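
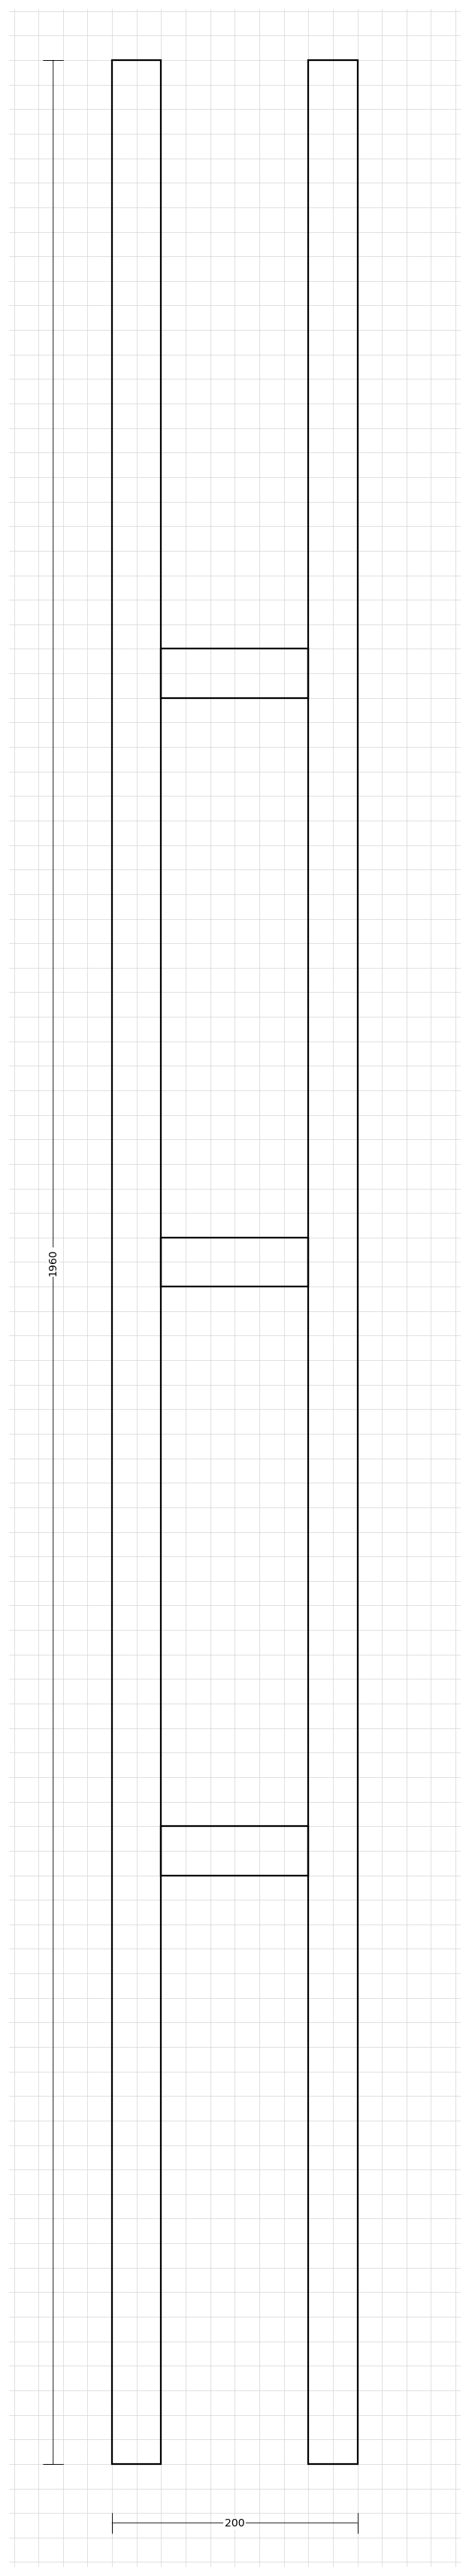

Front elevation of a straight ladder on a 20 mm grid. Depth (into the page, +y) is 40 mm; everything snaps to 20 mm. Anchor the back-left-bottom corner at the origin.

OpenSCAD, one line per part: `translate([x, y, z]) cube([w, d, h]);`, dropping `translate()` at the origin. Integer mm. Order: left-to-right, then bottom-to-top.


cube([40, 40, 1960]);
translate([40, 0, 480]) cube([120, 40, 40]);
translate([40, 0, 960]) cube([120, 40, 40]);
translate([40, 0, 1440]) cube([120, 40, 40]);
translate([160, 0, 0]) cube([40, 40, 1960]);


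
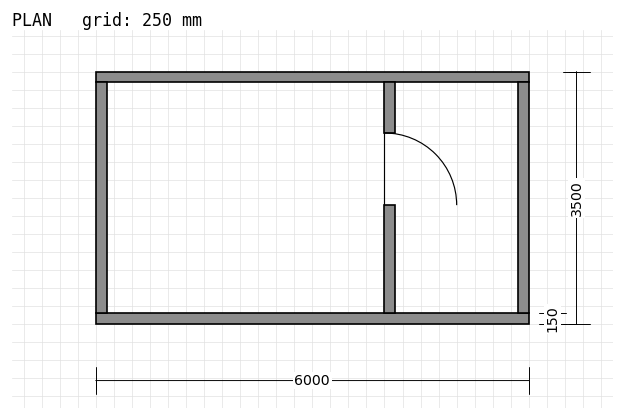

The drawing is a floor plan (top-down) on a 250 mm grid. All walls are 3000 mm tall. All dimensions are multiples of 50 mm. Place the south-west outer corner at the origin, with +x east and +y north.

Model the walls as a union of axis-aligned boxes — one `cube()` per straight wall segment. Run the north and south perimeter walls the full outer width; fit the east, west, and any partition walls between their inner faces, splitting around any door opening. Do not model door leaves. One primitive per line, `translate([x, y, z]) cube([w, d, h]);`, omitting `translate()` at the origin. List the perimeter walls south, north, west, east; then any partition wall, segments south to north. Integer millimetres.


cube([6000, 150, 3000]);
translate([0, 3350, 0]) cube([6000, 150, 3000]);
translate([0, 150, 0]) cube([150, 3200, 3000]);
translate([5850, 150, 0]) cube([150, 3200, 3000]);
translate([4000, 150, 0]) cube([150, 1500, 3000]);
translate([4000, 2650, 0]) cube([150, 700, 3000]);


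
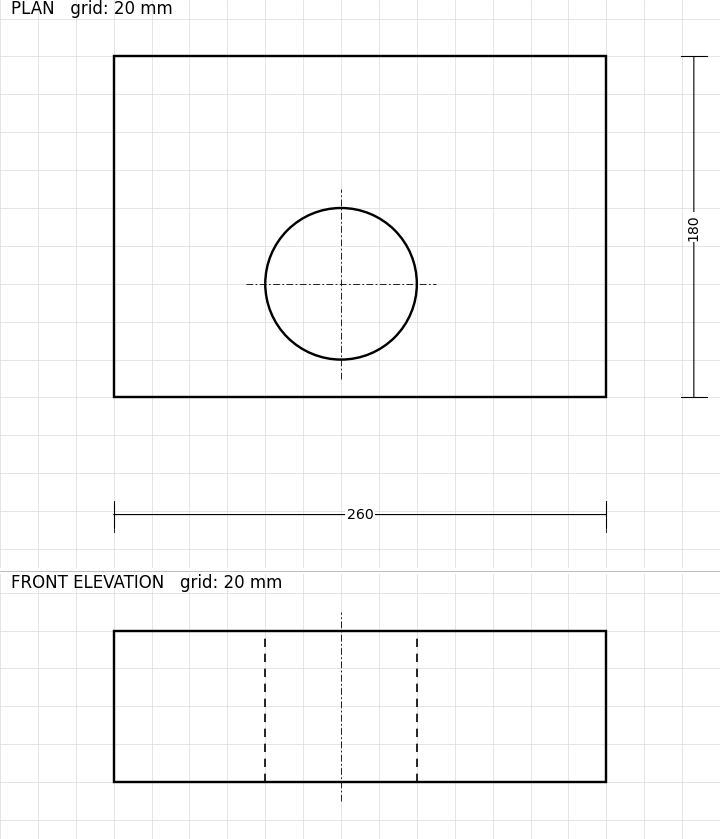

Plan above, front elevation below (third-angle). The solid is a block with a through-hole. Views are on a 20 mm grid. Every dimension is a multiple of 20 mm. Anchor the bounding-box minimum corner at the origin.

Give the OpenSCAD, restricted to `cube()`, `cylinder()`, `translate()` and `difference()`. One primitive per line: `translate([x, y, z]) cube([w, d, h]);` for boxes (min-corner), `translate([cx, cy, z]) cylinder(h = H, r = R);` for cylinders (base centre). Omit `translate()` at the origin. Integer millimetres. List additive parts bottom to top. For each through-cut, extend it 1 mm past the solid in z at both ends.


difference() {
  cube([260, 180, 80]);
  translate([120, 60, -1]) cylinder(h = 82, r = 40);
}


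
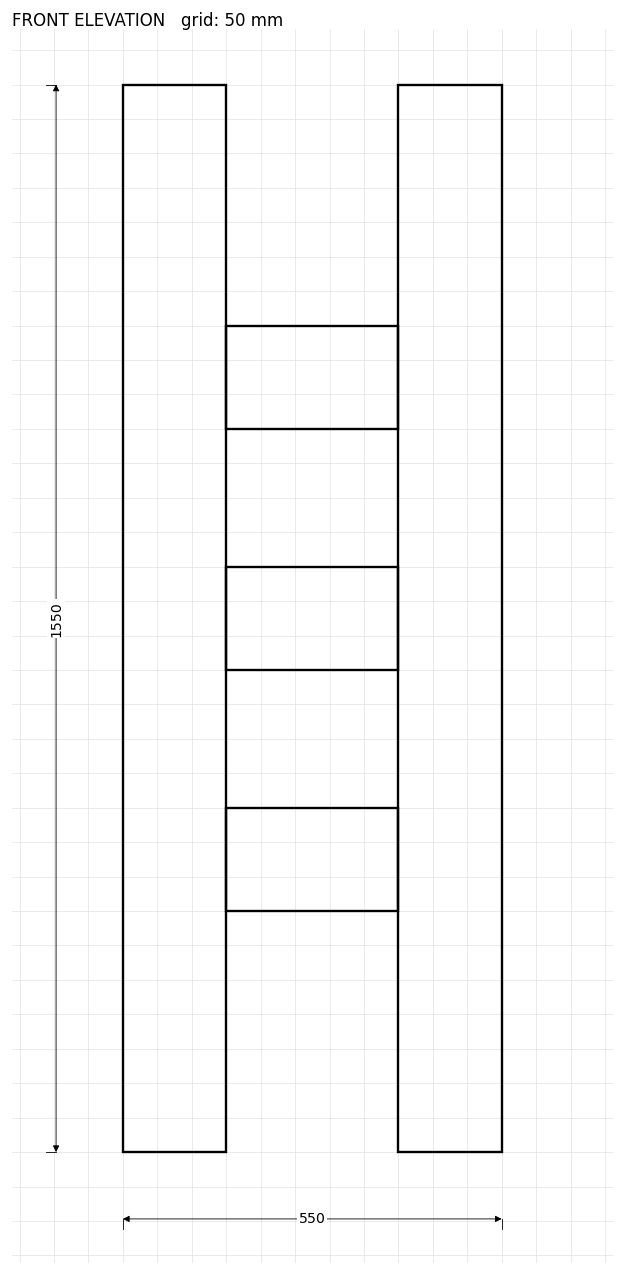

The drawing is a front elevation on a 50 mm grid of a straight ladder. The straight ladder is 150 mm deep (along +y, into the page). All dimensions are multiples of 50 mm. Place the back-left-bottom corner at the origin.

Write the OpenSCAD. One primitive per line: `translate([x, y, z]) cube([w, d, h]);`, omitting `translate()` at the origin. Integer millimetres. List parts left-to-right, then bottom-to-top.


cube([150, 150, 1550]);
translate([150, 0, 350]) cube([250, 150, 150]);
translate([150, 0, 700]) cube([250, 150, 150]);
translate([150, 0, 1050]) cube([250, 150, 150]);
translate([400, 0, 0]) cube([150, 150, 1550]);


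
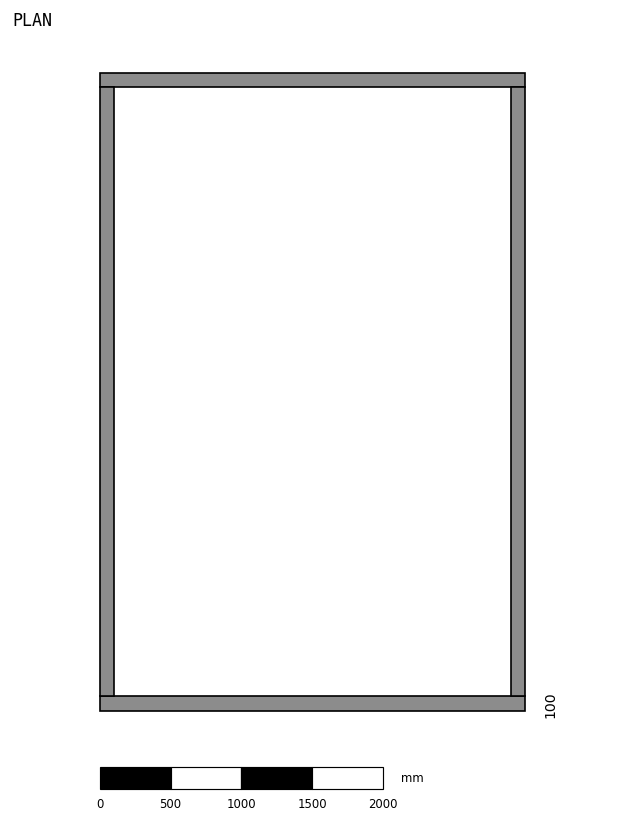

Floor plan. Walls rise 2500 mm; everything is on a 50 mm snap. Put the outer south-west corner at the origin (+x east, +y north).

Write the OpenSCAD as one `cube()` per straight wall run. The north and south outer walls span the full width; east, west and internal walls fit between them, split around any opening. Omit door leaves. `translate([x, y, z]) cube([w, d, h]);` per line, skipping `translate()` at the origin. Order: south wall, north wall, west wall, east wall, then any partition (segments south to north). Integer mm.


cube([3000, 100, 2500]);
translate([0, 4400, 0]) cube([3000, 100, 2500]);
translate([0, 100, 0]) cube([100, 4300, 2500]);
translate([2900, 100, 0]) cube([100, 4300, 2500]);


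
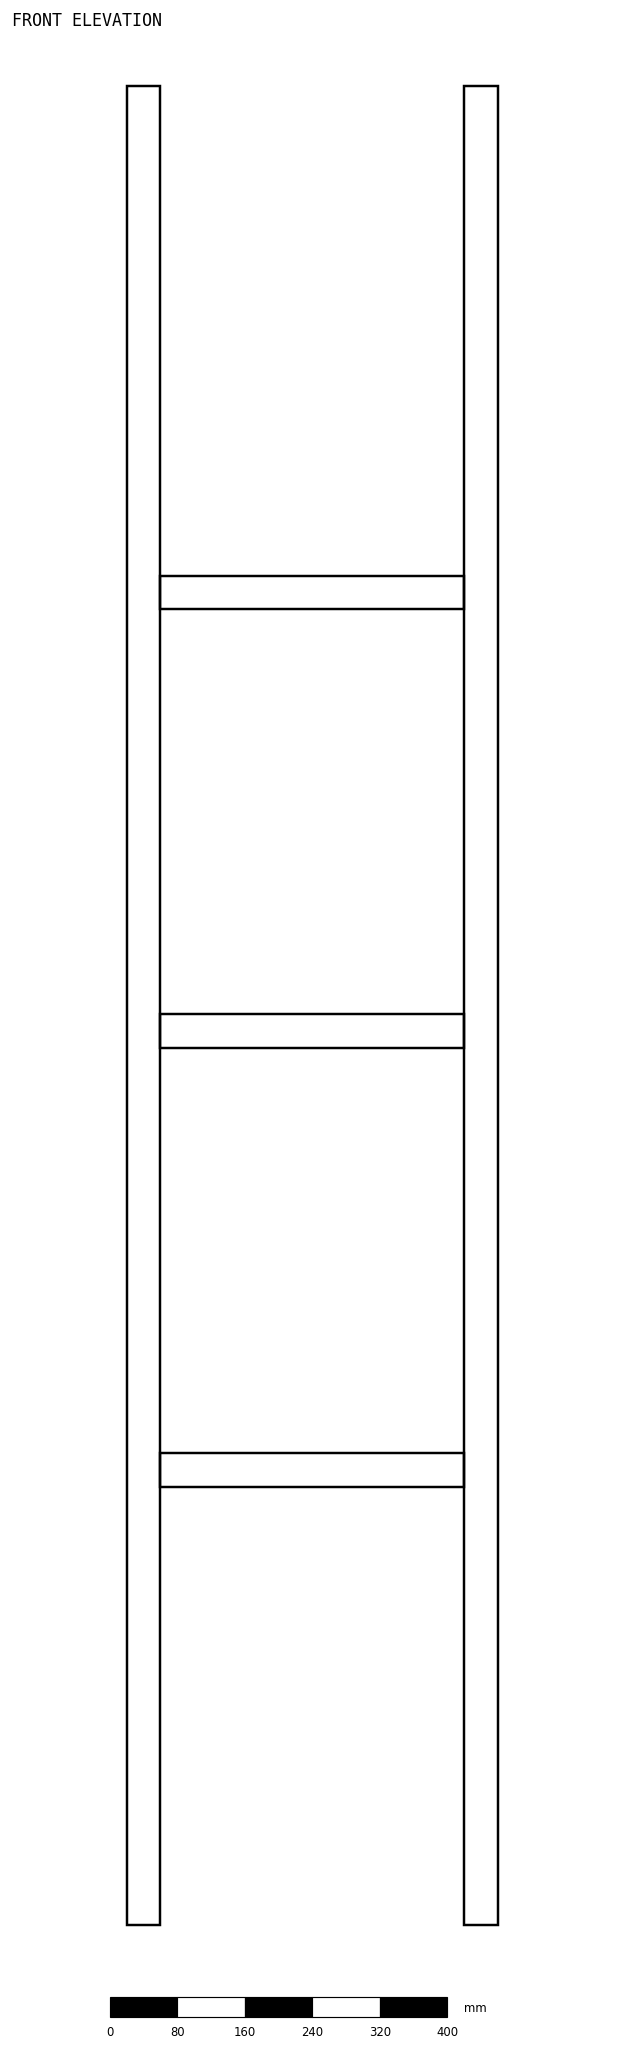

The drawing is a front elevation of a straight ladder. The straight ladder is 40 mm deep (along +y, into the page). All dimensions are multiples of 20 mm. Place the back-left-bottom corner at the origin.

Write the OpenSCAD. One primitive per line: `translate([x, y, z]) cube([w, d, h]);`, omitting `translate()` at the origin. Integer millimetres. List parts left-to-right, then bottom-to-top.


cube([40, 40, 2180]);
translate([40, 0, 520]) cube([360, 40, 40]);
translate([40, 0, 1040]) cube([360, 40, 40]);
translate([40, 0, 1560]) cube([360, 40, 40]);
translate([400, 0, 0]) cube([40, 40, 2180]);


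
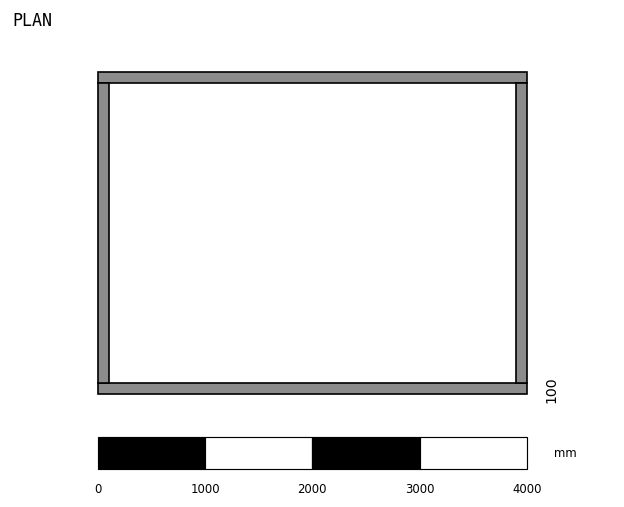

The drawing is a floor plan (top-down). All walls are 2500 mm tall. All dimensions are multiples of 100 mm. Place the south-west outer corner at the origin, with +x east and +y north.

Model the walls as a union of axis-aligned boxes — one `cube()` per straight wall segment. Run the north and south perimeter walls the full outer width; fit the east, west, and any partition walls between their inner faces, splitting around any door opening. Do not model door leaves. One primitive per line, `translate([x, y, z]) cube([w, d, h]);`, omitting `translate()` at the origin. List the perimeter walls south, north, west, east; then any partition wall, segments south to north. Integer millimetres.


cube([4000, 100, 2500]);
translate([0, 2900, 0]) cube([4000, 100, 2500]);
translate([0, 100, 0]) cube([100, 2800, 2500]);
translate([3900, 100, 0]) cube([100, 2800, 2500]);


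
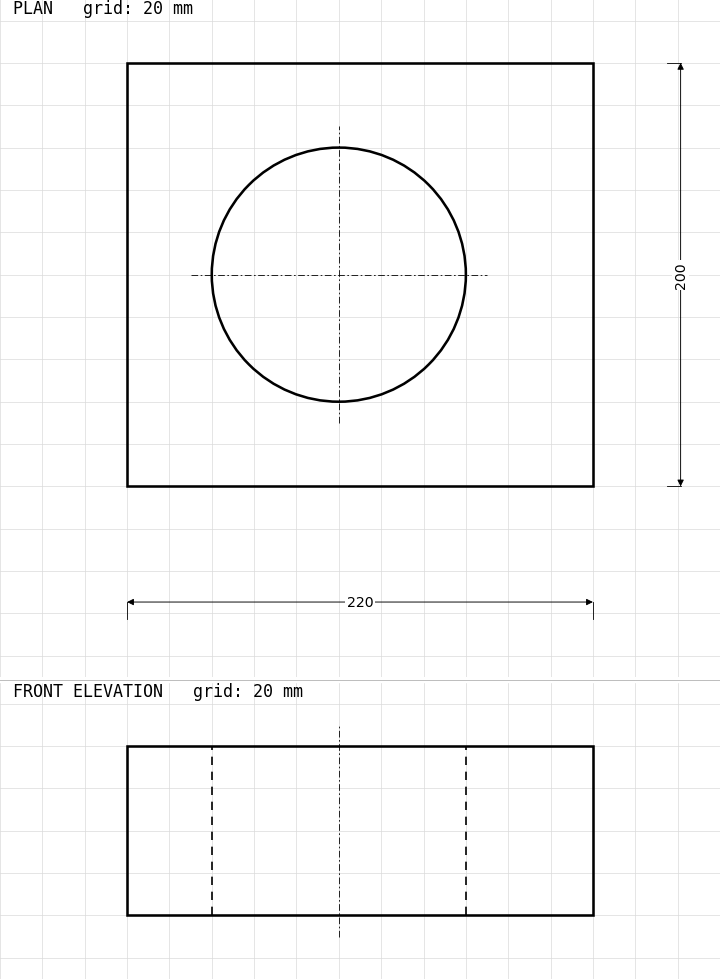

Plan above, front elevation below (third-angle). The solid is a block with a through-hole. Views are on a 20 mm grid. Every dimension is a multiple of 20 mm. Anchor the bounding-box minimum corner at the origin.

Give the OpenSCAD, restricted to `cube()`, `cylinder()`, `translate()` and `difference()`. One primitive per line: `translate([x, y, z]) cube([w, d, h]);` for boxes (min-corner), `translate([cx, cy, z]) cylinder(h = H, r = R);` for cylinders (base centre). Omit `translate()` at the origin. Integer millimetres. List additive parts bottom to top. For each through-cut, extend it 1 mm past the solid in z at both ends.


difference() {
  cube([220, 200, 80]);
  translate([100, 100, -1]) cylinder(h = 82, r = 60);
}


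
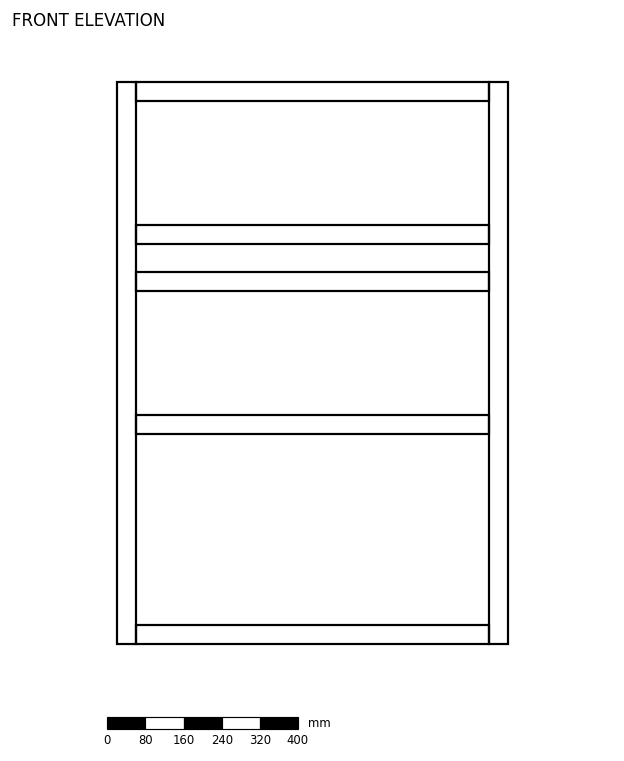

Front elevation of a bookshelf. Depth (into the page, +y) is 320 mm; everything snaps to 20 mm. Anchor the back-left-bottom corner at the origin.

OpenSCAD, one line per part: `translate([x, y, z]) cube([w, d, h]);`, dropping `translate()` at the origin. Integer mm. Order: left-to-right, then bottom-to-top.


cube([40, 320, 1180]);
translate([40, 0, 0]) cube([740, 320, 40]);
translate([40, 0, 440]) cube([740, 320, 40]);
translate([40, 0, 740]) cube([740, 320, 40]);
translate([40, 0, 840]) cube([740, 320, 40]);
translate([40, 0, 1140]) cube([740, 320, 40]);
translate([780, 0, 0]) cube([40, 320, 1180]);


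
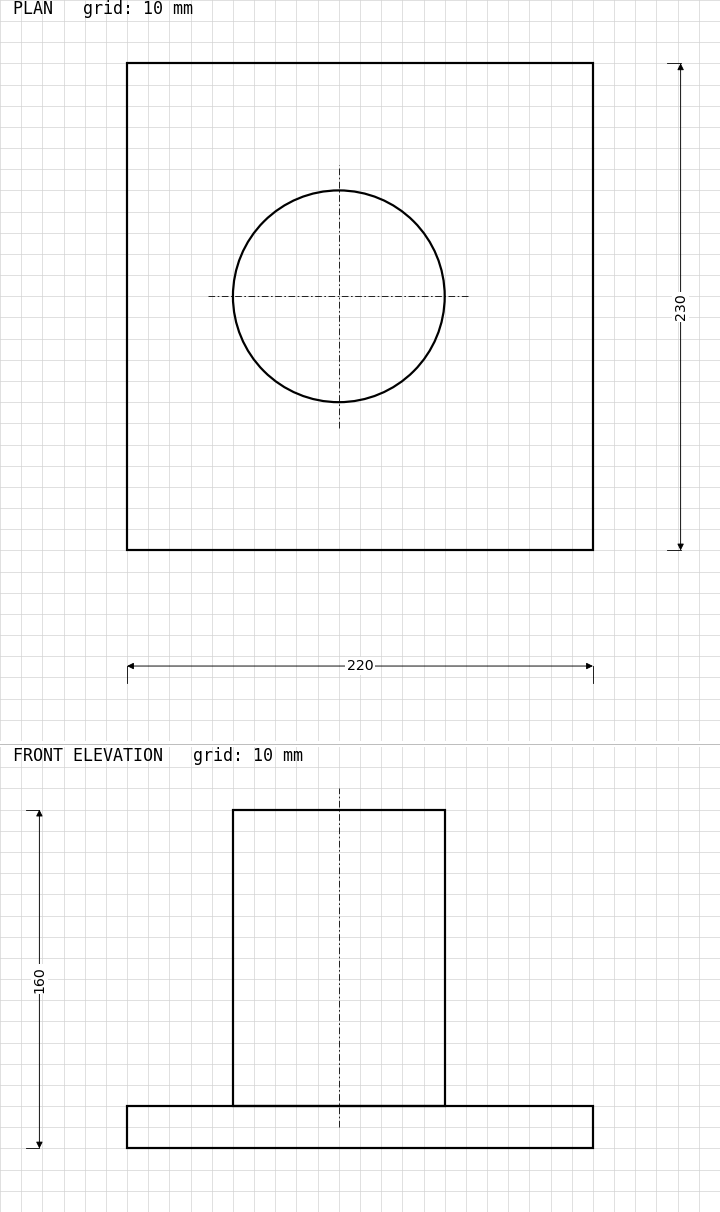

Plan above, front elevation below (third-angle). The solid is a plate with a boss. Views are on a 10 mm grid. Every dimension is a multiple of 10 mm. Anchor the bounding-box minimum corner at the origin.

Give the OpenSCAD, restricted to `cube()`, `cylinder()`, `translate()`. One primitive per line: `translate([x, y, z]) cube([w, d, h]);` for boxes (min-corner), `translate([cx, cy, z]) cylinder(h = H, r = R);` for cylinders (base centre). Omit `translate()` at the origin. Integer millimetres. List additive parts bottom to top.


cube([220, 230, 20]);
translate([100, 120, 20]) cylinder(h = 140, r = 50);


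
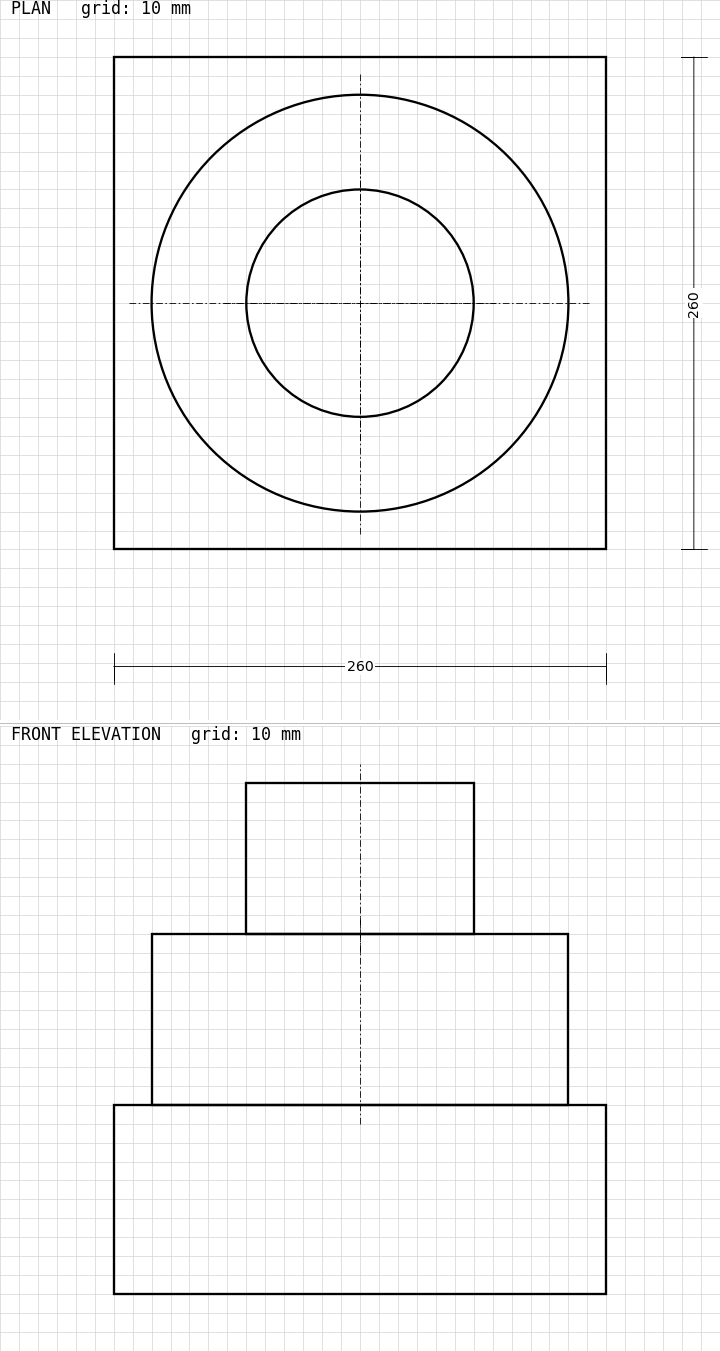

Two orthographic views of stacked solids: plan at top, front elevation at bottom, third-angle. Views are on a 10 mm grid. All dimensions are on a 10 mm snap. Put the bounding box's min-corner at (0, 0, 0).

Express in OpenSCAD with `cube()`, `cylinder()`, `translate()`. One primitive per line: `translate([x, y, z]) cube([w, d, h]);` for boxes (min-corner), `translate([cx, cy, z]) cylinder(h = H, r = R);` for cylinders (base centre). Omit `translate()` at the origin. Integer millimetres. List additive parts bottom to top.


cube([260, 260, 100]);
translate([130, 130, 100]) cylinder(h = 90, r = 110);
translate([130, 130, 190]) cylinder(h = 80, r = 60);


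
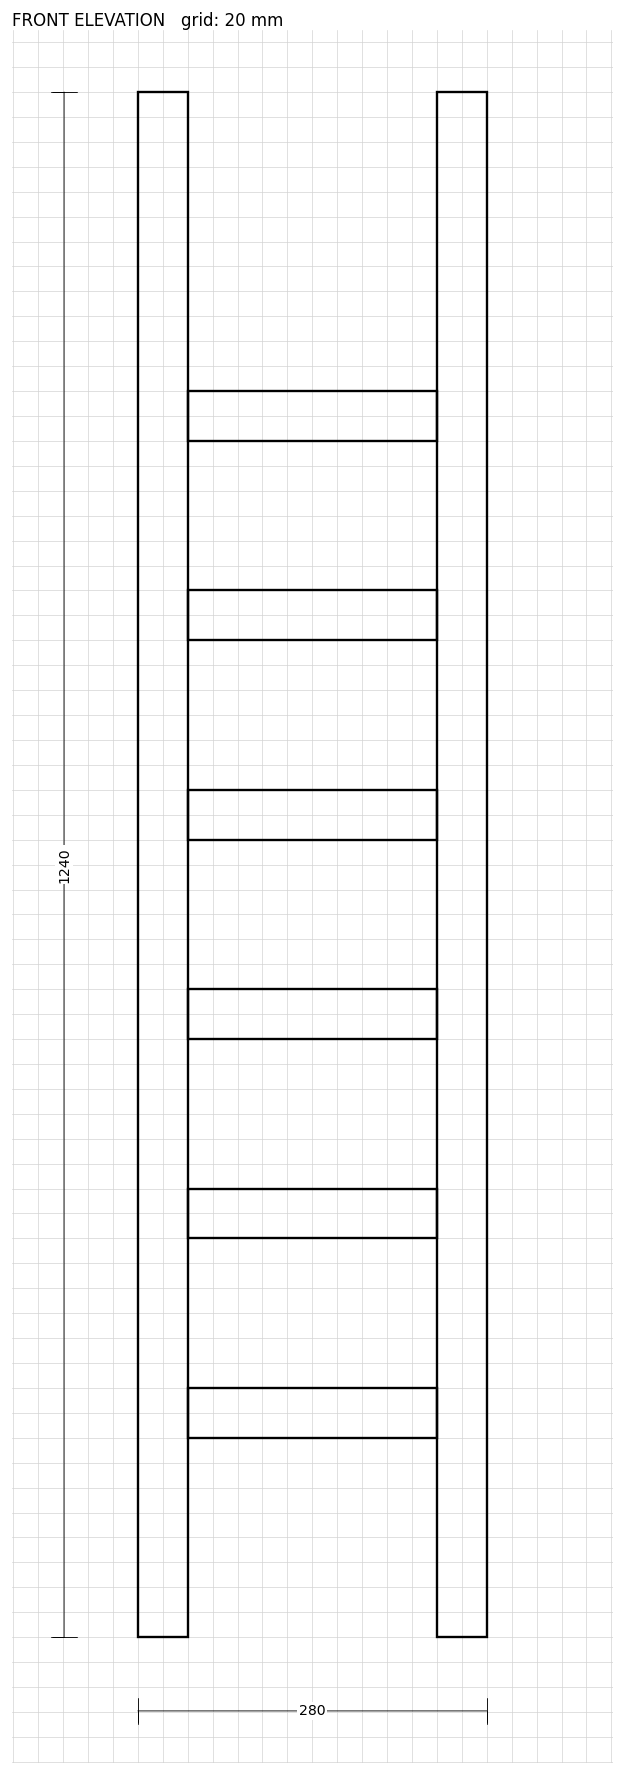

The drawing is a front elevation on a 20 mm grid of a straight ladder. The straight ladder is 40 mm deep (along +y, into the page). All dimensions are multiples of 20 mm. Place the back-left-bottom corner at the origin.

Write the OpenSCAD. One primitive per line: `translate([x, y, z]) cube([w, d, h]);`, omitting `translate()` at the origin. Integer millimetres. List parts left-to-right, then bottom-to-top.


cube([40, 40, 1240]);
translate([40, 0, 160]) cube([200, 40, 40]);
translate([40, 0, 320]) cube([200, 40, 40]);
translate([40, 0, 480]) cube([200, 40, 40]);
translate([40, 0, 640]) cube([200, 40, 40]);
translate([40, 0, 800]) cube([200, 40, 40]);
translate([40, 0, 960]) cube([200, 40, 40]);
translate([240, 0, 0]) cube([40, 40, 1240]);


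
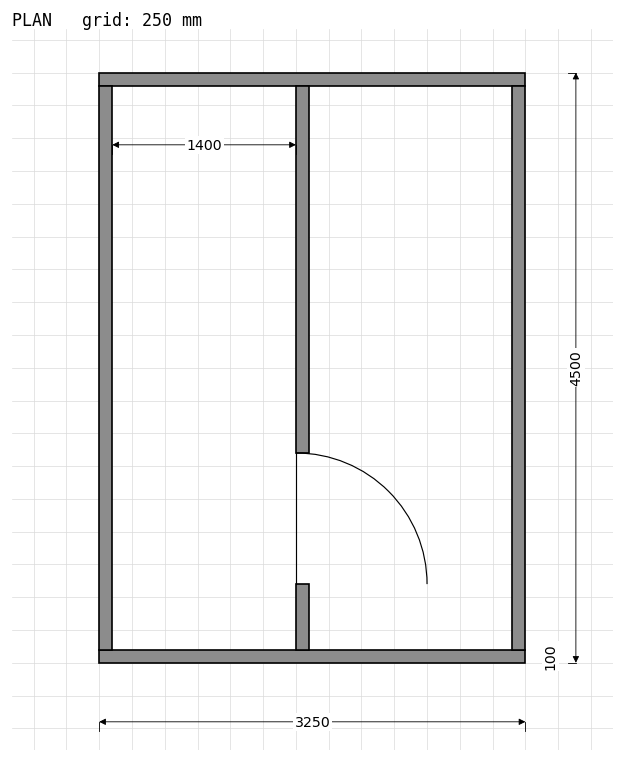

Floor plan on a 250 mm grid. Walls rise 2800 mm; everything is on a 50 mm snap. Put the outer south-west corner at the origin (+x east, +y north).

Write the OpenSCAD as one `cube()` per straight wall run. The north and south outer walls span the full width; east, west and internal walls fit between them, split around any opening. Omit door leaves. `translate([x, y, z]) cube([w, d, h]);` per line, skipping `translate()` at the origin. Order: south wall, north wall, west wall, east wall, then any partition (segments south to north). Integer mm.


cube([3250, 100, 2800]);
translate([0, 4400, 0]) cube([3250, 100, 2800]);
translate([0, 100, 0]) cube([100, 4300, 2800]);
translate([3150, 100, 0]) cube([100, 4300, 2800]);
translate([1500, 100, 0]) cube([100, 500, 2800]);
translate([1500, 1600, 0]) cube([100, 2800, 2800]);


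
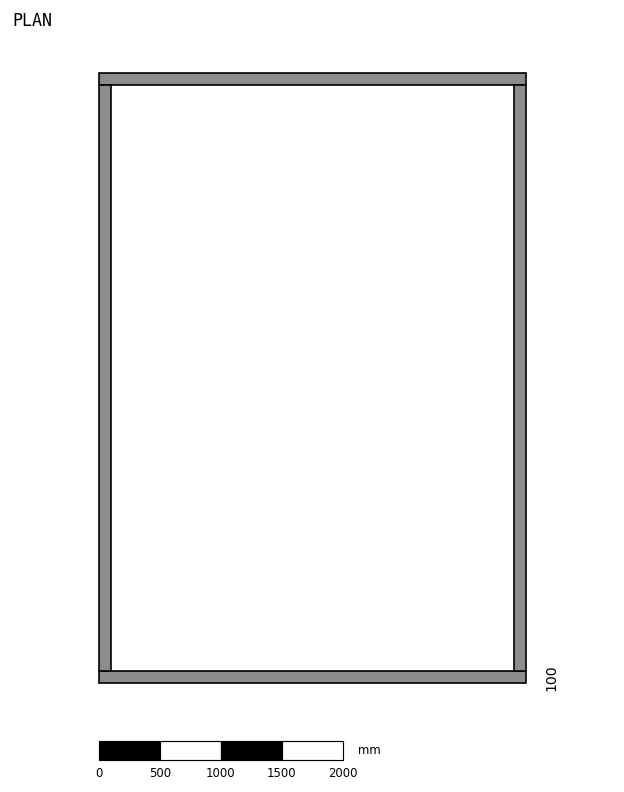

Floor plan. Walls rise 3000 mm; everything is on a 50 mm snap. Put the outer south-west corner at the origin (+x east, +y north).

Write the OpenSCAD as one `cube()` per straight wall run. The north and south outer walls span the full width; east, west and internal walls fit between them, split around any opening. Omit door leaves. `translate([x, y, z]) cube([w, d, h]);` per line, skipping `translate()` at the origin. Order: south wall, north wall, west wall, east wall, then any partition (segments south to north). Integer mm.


cube([3500, 100, 3000]);
translate([0, 4900, 0]) cube([3500, 100, 3000]);
translate([0, 100, 0]) cube([100, 4800, 3000]);
translate([3400, 100, 0]) cube([100, 4800, 3000]);


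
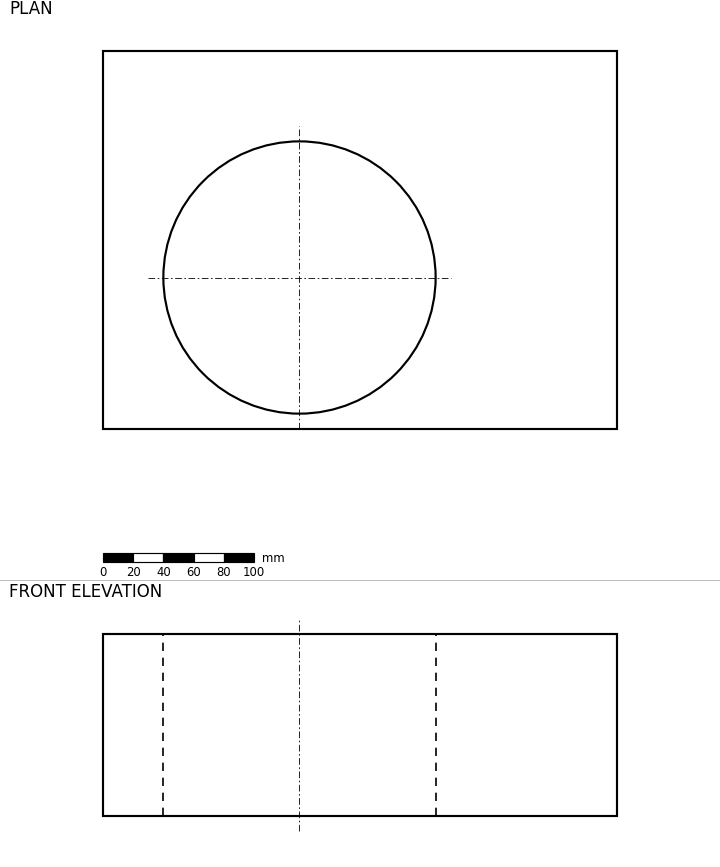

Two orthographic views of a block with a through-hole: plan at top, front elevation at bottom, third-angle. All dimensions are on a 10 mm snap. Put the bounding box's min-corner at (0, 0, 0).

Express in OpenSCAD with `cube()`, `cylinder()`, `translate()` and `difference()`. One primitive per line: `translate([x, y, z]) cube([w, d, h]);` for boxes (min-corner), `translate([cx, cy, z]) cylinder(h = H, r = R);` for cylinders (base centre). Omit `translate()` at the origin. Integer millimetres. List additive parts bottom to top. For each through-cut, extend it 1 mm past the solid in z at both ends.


difference() {
  cube([340, 250, 120]);
  translate([130, 100, -1]) cylinder(h = 122, r = 90);
}


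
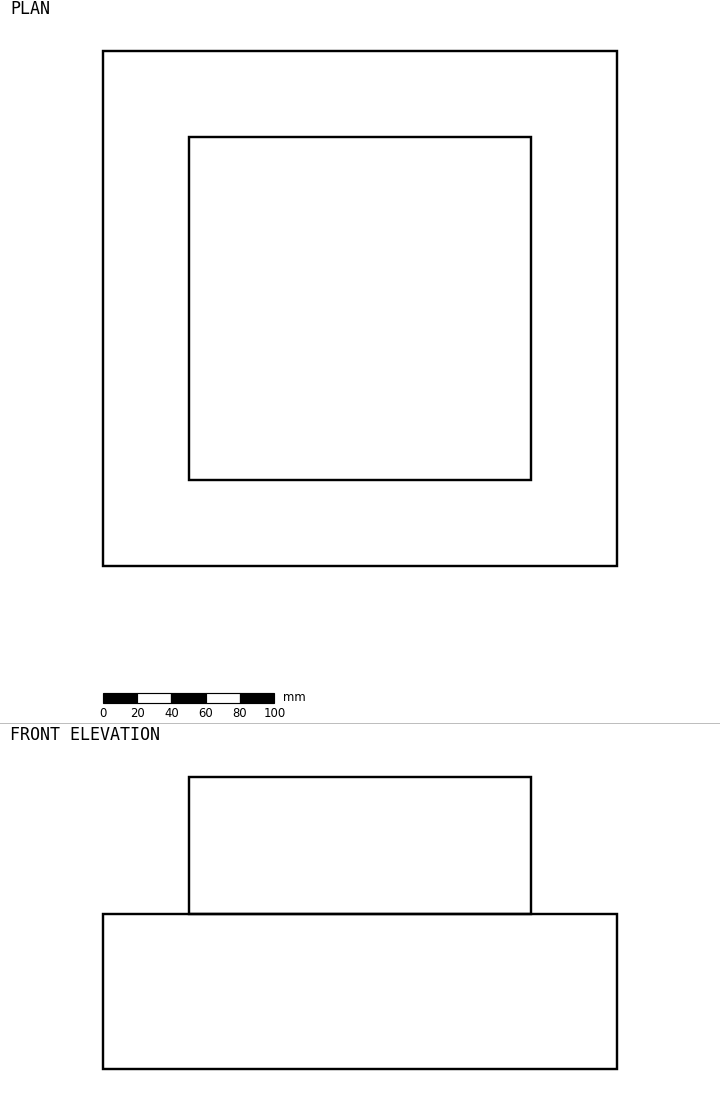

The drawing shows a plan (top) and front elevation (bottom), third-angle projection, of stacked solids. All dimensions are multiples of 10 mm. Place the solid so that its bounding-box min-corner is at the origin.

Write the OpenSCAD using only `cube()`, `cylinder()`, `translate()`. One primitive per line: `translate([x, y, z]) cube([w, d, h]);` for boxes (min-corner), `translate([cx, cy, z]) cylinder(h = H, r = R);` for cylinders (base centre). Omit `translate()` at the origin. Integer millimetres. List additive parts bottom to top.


cube([300, 300, 90]);
translate([50, 50, 90]) cube([200, 200, 80]);


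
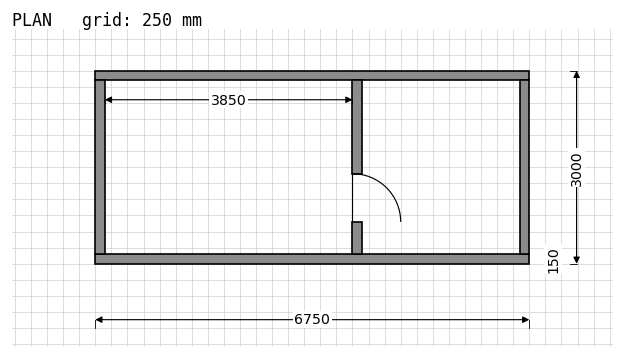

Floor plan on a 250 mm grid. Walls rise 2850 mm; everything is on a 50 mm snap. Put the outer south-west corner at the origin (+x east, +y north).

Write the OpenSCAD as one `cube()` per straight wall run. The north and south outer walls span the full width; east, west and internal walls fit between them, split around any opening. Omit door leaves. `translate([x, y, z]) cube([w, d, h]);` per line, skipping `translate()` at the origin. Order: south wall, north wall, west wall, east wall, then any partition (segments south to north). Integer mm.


cube([6750, 150, 2850]);
translate([0, 2850, 0]) cube([6750, 150, 2850]);
translate([0, 150, 0]) cube([150, 2700, 2850]);
translate([6600, 150, 0]) cube([150, 2700, 2850]);
translate([4000, 150, 0]) cube([150, 500, 2850]);
translate([4000, 1400, 0]) cube([150, 1450, 2850]);


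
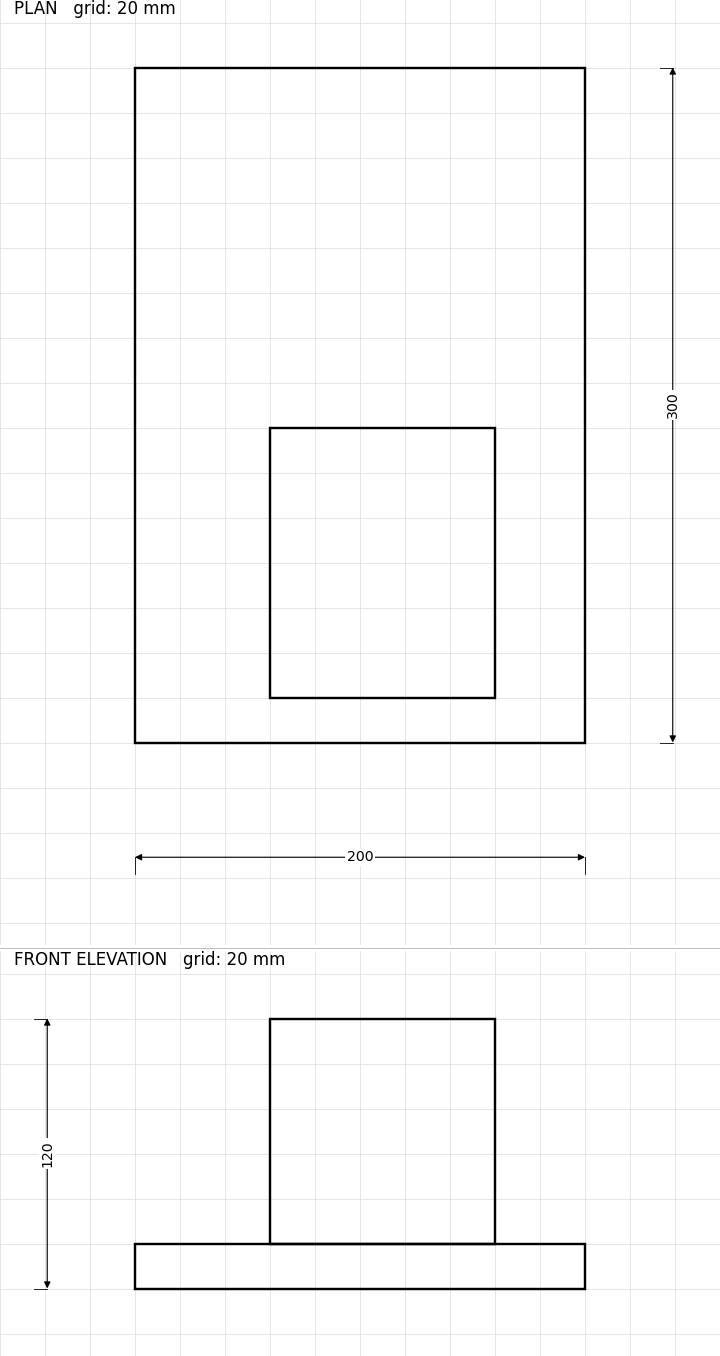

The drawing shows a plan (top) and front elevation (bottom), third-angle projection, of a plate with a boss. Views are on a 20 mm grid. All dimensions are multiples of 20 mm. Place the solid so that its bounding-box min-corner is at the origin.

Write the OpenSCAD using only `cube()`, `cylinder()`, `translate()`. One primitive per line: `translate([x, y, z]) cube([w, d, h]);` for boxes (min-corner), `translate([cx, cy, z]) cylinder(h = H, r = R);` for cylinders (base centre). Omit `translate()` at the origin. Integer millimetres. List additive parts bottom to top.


cube([200, 300, 20]);
translate([60, 20, 20]) cube([100, 120, 100]);


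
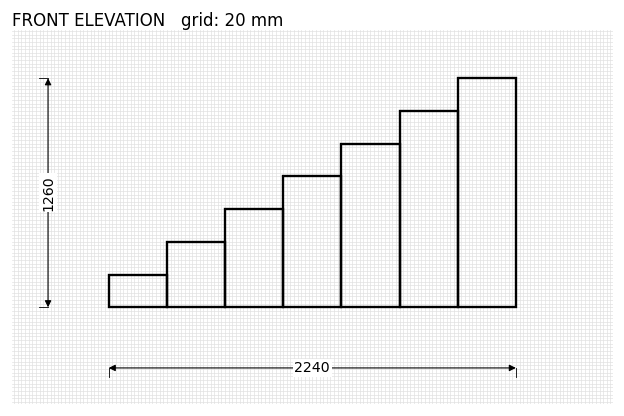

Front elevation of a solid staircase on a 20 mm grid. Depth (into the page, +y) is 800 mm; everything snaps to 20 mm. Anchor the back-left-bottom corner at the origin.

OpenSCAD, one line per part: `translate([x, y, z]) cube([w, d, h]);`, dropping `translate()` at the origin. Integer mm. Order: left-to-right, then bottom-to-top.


cube([320, 800, 180]);
translate([320, 0, 0]) cube([320, 800, 360]);
translate([640, 0, 0]) cube([320, 800, 540]);
translate([960, 0, 0]) cube([320, 800, 720]);
translate([1280, 0, 0]) cube([320, 800, 900]);
translate([1600, 0, 0]) cube([320, 800, 1080]);
translate([1920, 0, 0]) cube([320, 800, 1260]);


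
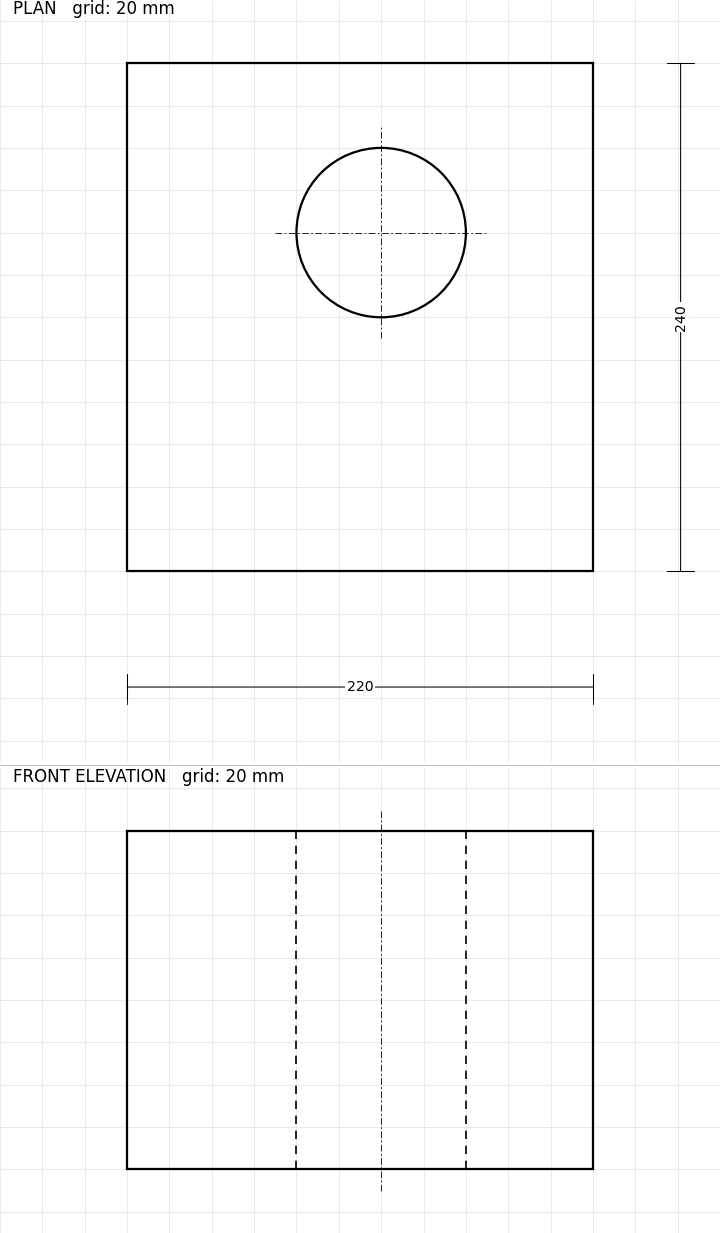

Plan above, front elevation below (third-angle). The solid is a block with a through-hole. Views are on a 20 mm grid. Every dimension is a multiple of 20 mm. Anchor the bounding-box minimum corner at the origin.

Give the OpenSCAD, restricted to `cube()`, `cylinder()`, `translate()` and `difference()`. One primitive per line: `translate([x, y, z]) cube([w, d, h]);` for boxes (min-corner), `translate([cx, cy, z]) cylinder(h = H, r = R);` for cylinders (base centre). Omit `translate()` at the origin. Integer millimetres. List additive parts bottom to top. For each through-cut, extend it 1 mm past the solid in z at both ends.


difference() {
  cube([220, 240, 160]);
  translate([120, 160, -1]) cylinder(h = 162, r = 40);
}


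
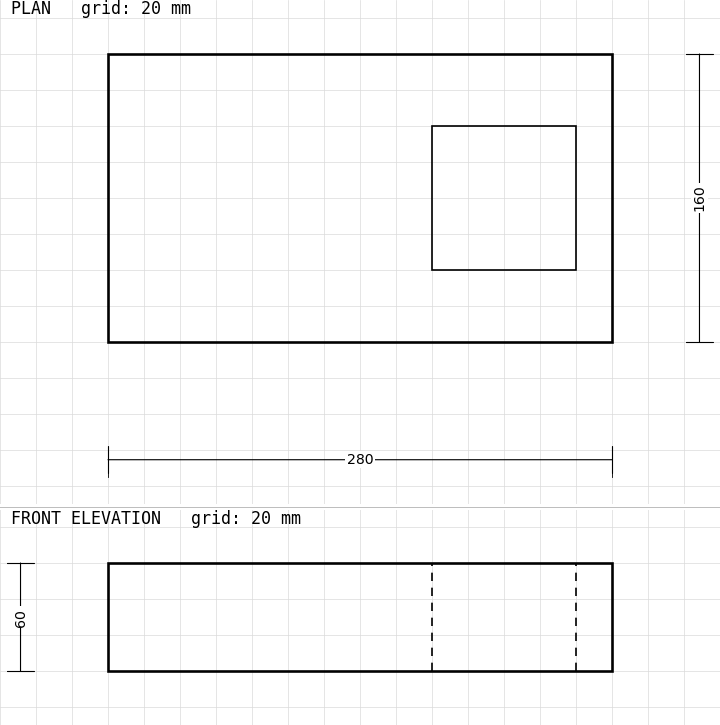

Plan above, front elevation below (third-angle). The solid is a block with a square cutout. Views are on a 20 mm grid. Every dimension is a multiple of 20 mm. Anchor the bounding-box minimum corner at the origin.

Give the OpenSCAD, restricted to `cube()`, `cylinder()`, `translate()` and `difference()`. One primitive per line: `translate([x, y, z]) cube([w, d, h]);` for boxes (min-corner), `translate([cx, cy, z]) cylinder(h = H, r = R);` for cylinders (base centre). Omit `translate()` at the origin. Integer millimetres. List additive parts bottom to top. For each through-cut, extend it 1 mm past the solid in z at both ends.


difference() {
  cube([280, 160, 60]);
  translate([180, 40, -1]) cube([80, 80, 62]);
}


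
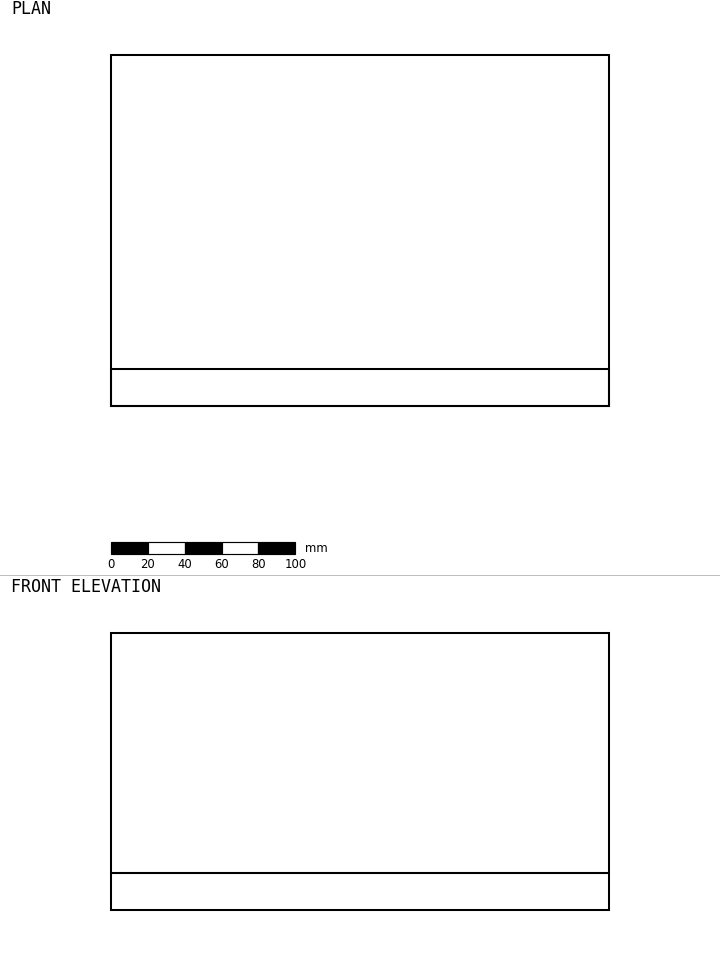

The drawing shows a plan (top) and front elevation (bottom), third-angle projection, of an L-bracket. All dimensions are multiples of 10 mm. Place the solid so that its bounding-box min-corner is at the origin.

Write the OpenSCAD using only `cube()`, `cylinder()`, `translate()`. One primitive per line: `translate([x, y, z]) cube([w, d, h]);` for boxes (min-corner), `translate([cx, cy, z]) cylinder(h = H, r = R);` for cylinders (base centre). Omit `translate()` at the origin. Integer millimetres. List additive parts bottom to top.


cube([270, 190, 20]);
translate([0, 0, 20]) cube([270, 20, 130]);


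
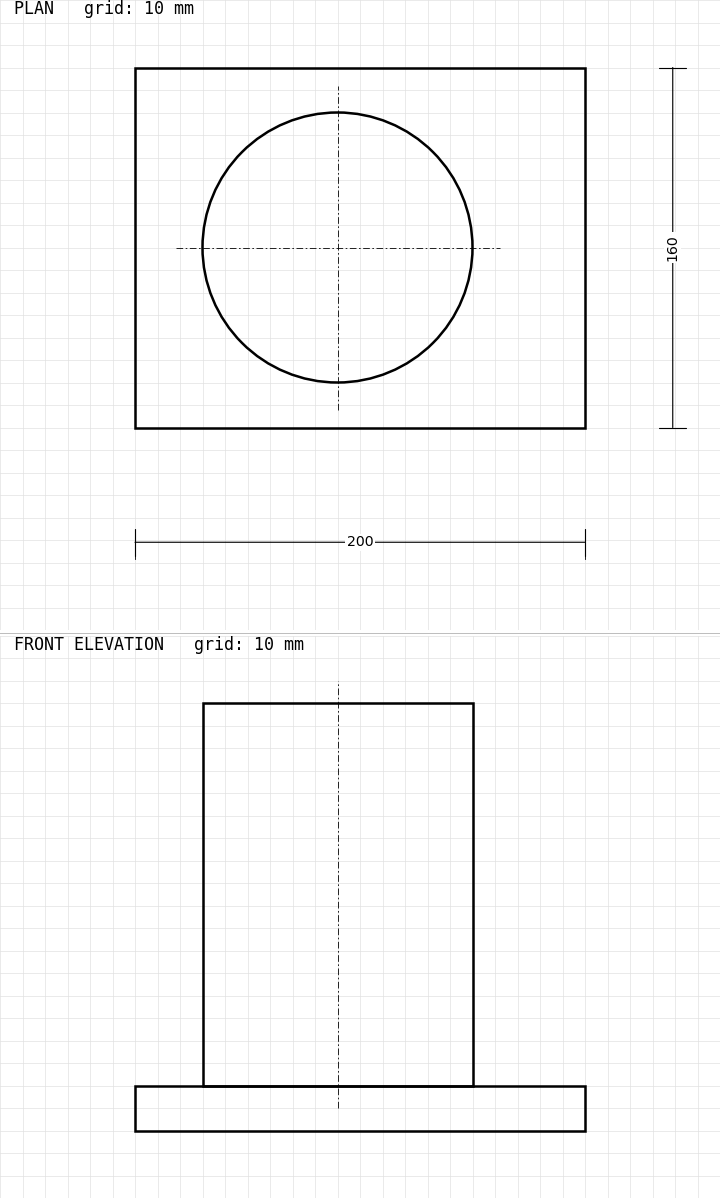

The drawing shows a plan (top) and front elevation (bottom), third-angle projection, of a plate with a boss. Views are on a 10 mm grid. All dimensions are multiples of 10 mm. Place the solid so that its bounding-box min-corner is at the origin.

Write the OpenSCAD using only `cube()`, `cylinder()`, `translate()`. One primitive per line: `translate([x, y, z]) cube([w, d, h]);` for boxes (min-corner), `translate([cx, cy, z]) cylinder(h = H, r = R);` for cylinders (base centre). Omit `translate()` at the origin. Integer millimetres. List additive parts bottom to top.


cube([200, 160, 20]);
translate([90, 80, 20]) cylinder(h = 170, r = 60);


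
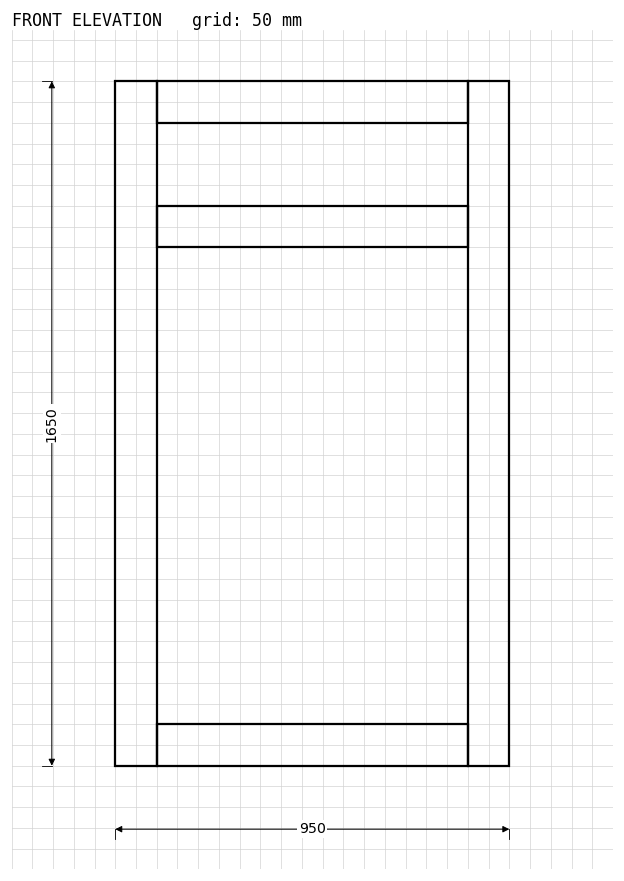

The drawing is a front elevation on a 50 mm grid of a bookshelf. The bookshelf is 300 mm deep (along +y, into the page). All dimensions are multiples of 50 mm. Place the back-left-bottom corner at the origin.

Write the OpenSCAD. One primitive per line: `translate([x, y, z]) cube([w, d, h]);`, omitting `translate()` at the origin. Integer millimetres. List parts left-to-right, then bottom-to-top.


cube([100, 300, 1650]);
translate([100, 0, 0]) cube([750, 300, 100]);
translate([100, 0, 1250]) cube([750, 300, 100]);
translate([100, 0, 1550]) cube([750, 300, 100]);
translate([850, 0, 0]) cube([100, 300, 1650]);


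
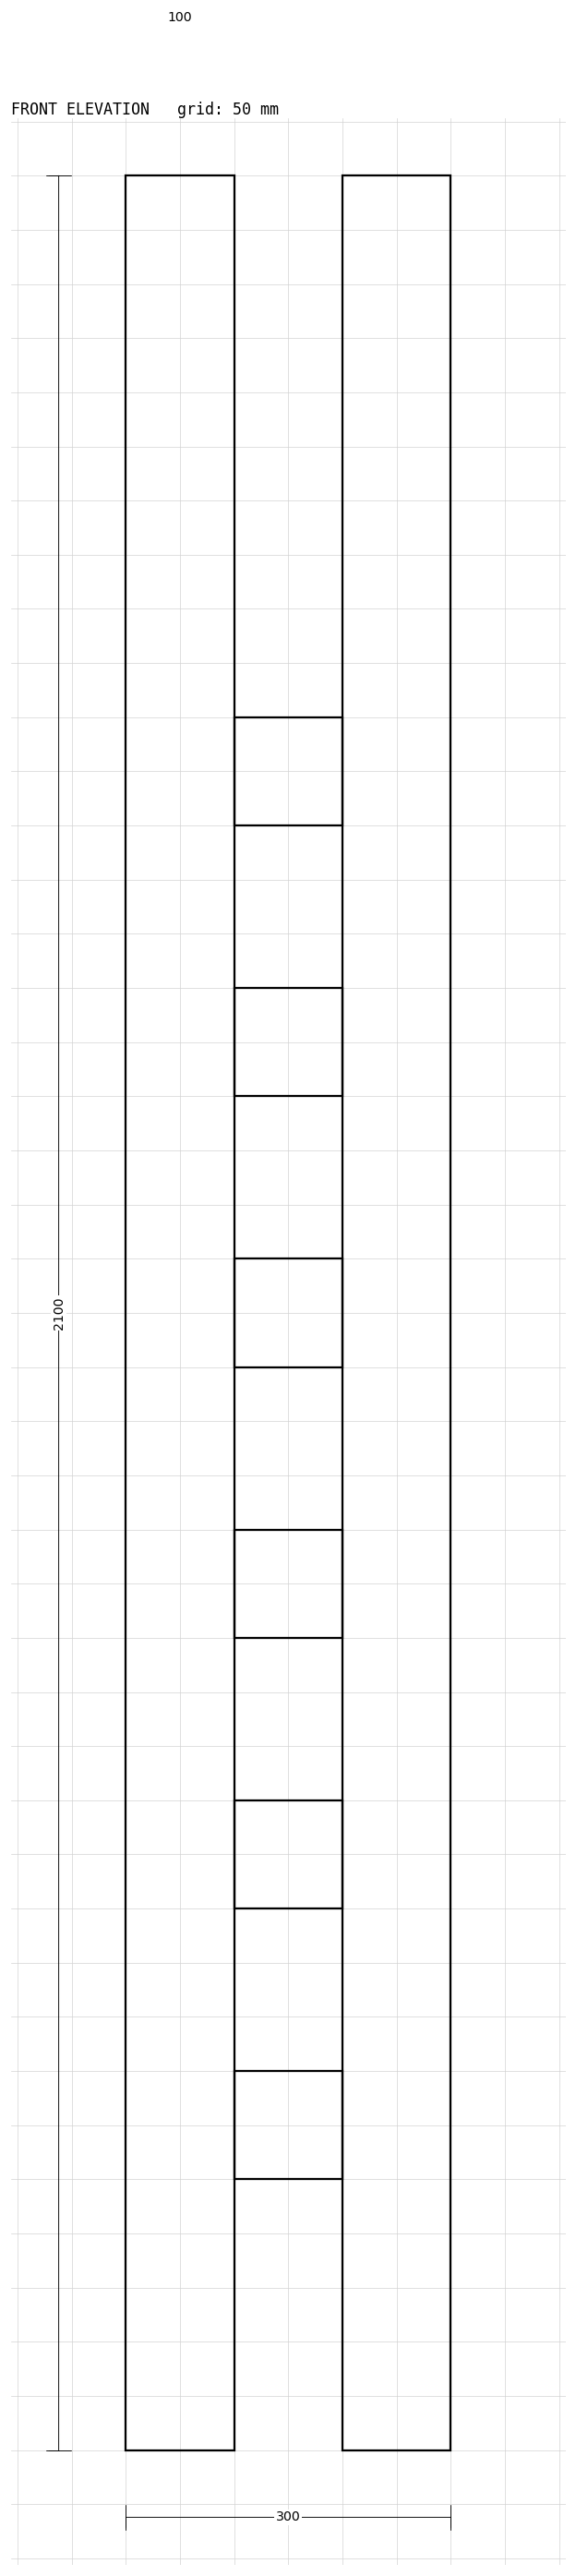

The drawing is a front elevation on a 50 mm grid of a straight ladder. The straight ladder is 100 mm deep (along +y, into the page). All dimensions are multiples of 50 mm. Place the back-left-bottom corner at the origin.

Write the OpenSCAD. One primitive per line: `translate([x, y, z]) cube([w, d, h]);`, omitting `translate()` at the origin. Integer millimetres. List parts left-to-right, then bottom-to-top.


cube([100, 100, 2100]);
translate([100, 0, 250]) cube([100, 100, 100]);
translate([100, 0, 500]) cube([100, 100, 100]);
translate([100, 0, 750]) cube([100, 100, 100]);
translate([100, 0, 1000]) cube([100, 100, 100]);
translate([100, 0, 1250]) cube([100, 100, 100]);
translate([100, 0, 1500]) cube([100, 100, 100]);
translate([200, 0, 0]) cube([100, 100, 2100]);


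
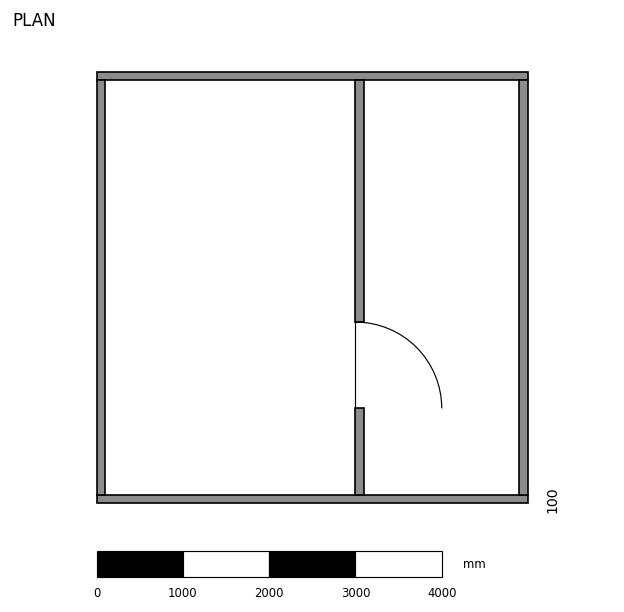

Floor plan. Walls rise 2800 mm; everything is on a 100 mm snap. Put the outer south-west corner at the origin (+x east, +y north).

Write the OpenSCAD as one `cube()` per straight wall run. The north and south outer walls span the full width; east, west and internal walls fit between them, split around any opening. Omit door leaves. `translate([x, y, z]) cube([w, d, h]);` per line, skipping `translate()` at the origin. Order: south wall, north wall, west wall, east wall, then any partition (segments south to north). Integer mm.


cube([5000, 100, 2800]);
translate([0, 4900, 0]) cube([5000, 100, 2800]);
translate([0, 100, 0]) cube([100, 4800, 2800]);
translate([4900, 100, 0]) cube([100, 4800, 2800]);
translate([3000, 100, 0]) cube([100, 1000, 2800]);
translate([3000, 2100, 0]) cube([100, 2800, 2800]);


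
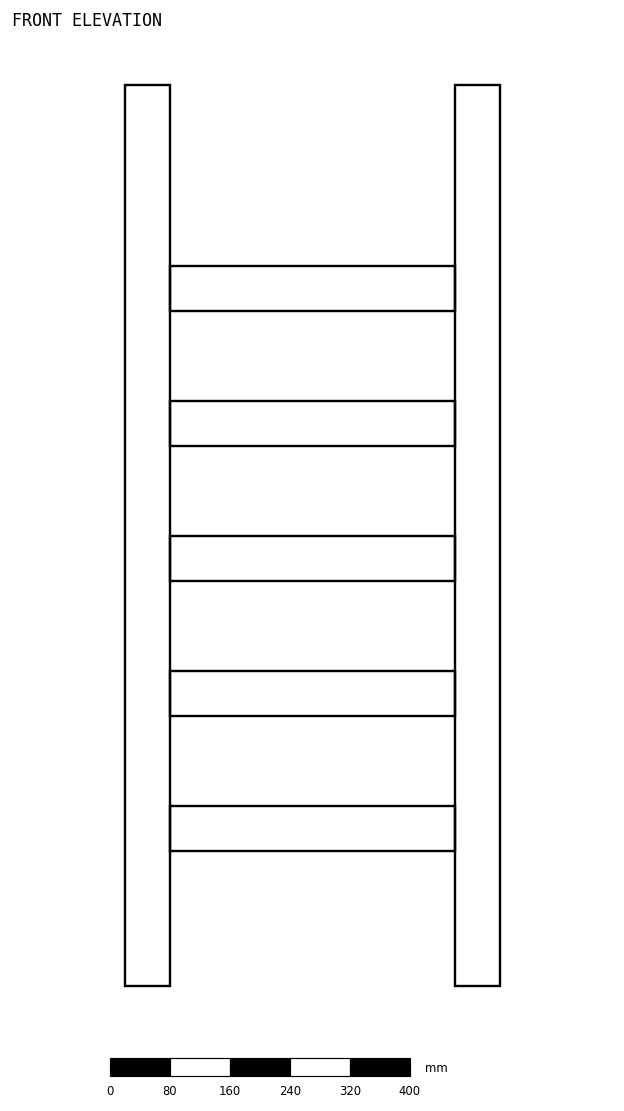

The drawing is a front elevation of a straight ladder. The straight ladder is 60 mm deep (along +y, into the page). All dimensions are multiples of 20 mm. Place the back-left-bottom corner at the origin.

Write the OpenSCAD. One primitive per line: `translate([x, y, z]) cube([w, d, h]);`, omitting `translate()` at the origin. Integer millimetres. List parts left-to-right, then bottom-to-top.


cube([60, 60, 1200]);
translate([60, 0, 180]) cube([380, 60, 60]);
translate([60, 0, 360]) cube([380, 60, 60]);
translate([60, 0, 540]) cube([380, 60, 60]);
translate([60, 0, 720]) cube([380, 60, 60]);
translate([60, 0, 900]) cube([380, 60, 60]);
translate([440, 0, 0]) cube([60, 60, 1200]);


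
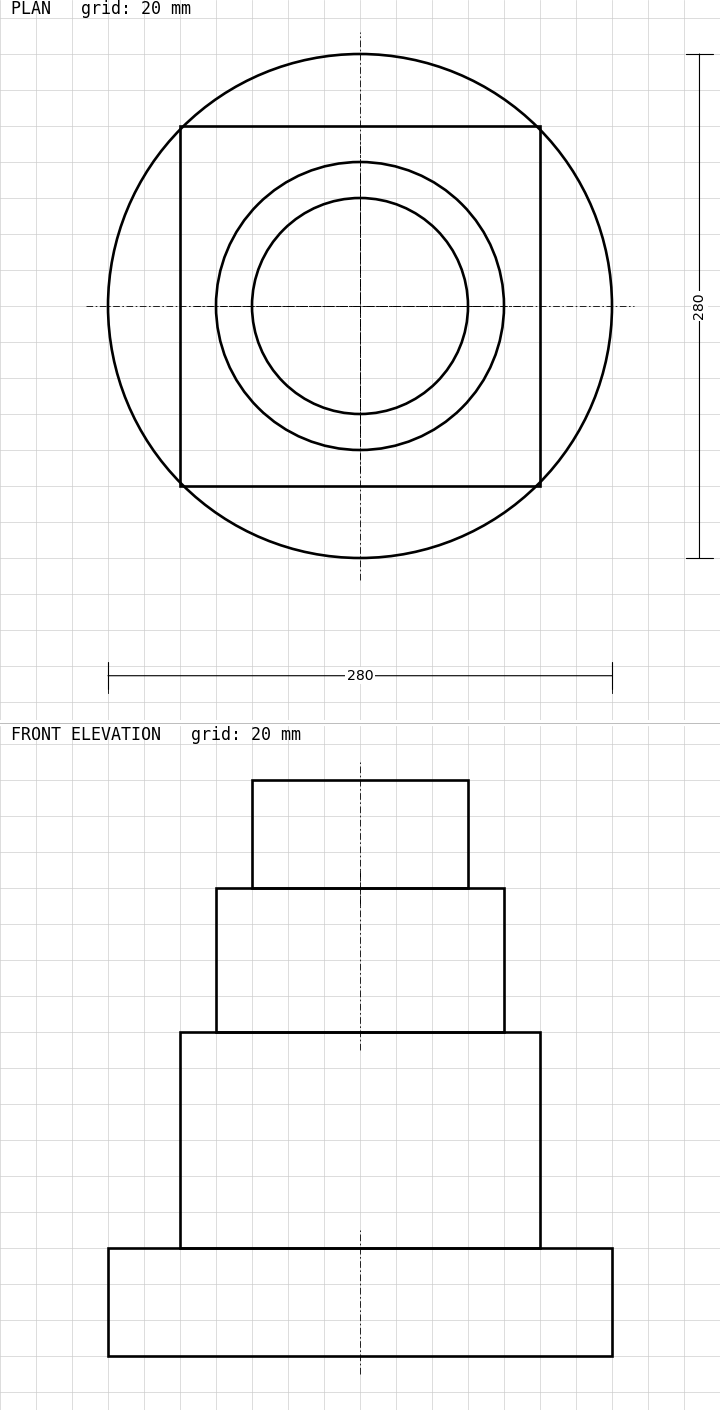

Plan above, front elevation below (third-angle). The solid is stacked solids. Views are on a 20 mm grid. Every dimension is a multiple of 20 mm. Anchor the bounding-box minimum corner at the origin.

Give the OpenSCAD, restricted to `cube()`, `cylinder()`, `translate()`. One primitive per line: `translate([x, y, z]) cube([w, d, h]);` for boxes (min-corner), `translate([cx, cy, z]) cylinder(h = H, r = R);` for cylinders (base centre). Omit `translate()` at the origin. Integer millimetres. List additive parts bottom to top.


translate([140, 140, 0]) cylinder(h = 60, r = 140);
translate([40, 40, 60]) cube([200, 200, 120]);
translate([140, 140, 180]) cylinder(h = 80, r = 80);
translate([140, 140, 260]) cylinder(h = 60, r = 60);


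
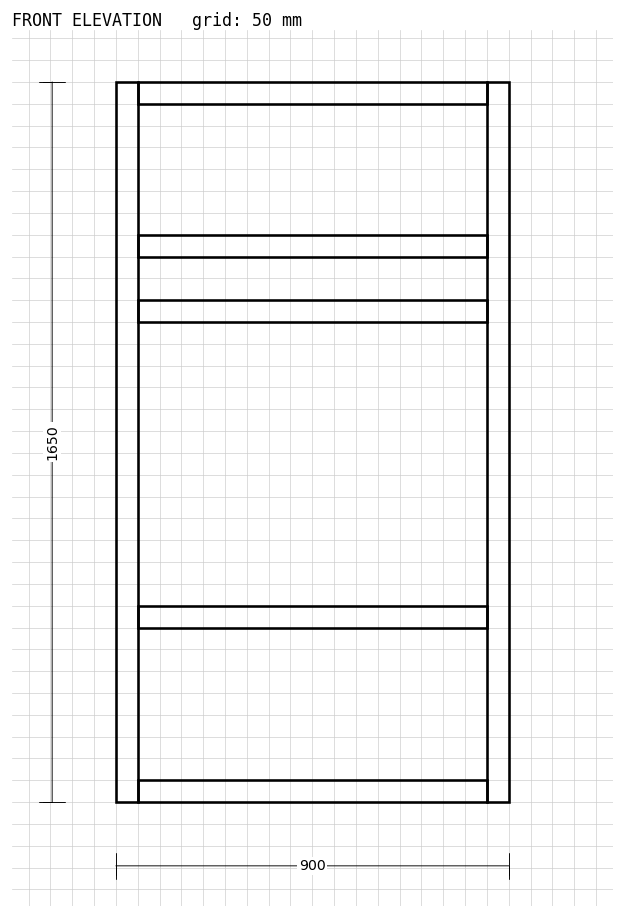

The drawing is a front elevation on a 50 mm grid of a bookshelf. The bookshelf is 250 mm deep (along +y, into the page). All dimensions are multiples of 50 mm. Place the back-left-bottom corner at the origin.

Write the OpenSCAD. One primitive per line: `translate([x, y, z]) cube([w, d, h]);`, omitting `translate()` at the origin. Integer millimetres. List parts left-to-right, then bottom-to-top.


cube([50, 250, 1650]);
translate([50, 0, 0]) cube([800, 250, 50]);
translate([50, 0, 400]) cube([800, 250, 50]);
translate([50, 0, 1100]) cube([800, 250, 50]);
translate([50, 0, 1250]) cube([800, 250, 50]);
translate([50, 0, 1600]) cube([800, 250, 50]);
translate([850, 0, 0]) cube([50, 250, 1650]);


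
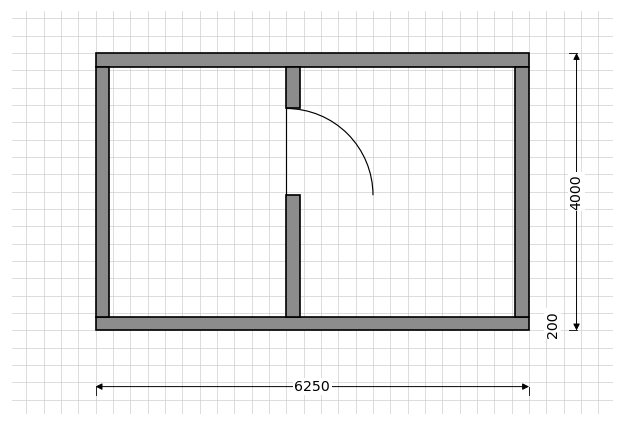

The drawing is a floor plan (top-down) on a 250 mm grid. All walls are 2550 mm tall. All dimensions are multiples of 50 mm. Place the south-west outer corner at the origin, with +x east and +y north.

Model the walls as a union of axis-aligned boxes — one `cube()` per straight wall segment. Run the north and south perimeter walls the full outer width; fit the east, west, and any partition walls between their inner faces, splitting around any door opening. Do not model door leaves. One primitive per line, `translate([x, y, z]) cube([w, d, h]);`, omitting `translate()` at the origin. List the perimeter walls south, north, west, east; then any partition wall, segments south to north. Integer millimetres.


cube([6250, 200, 2550]);
translate([0, 3800, 0]) cube([6250, 200, 2550]);
translate([0, 200, 0]) cube([200, 3600, 2550]);
translate([6050, 200, 0]) cube([200, 3600, 2550]);
translate([2750, 200, 0]) cube([200, 1750, 2550]);
translate([2750, 3200, 0]) cube([200, 600, 2550]);


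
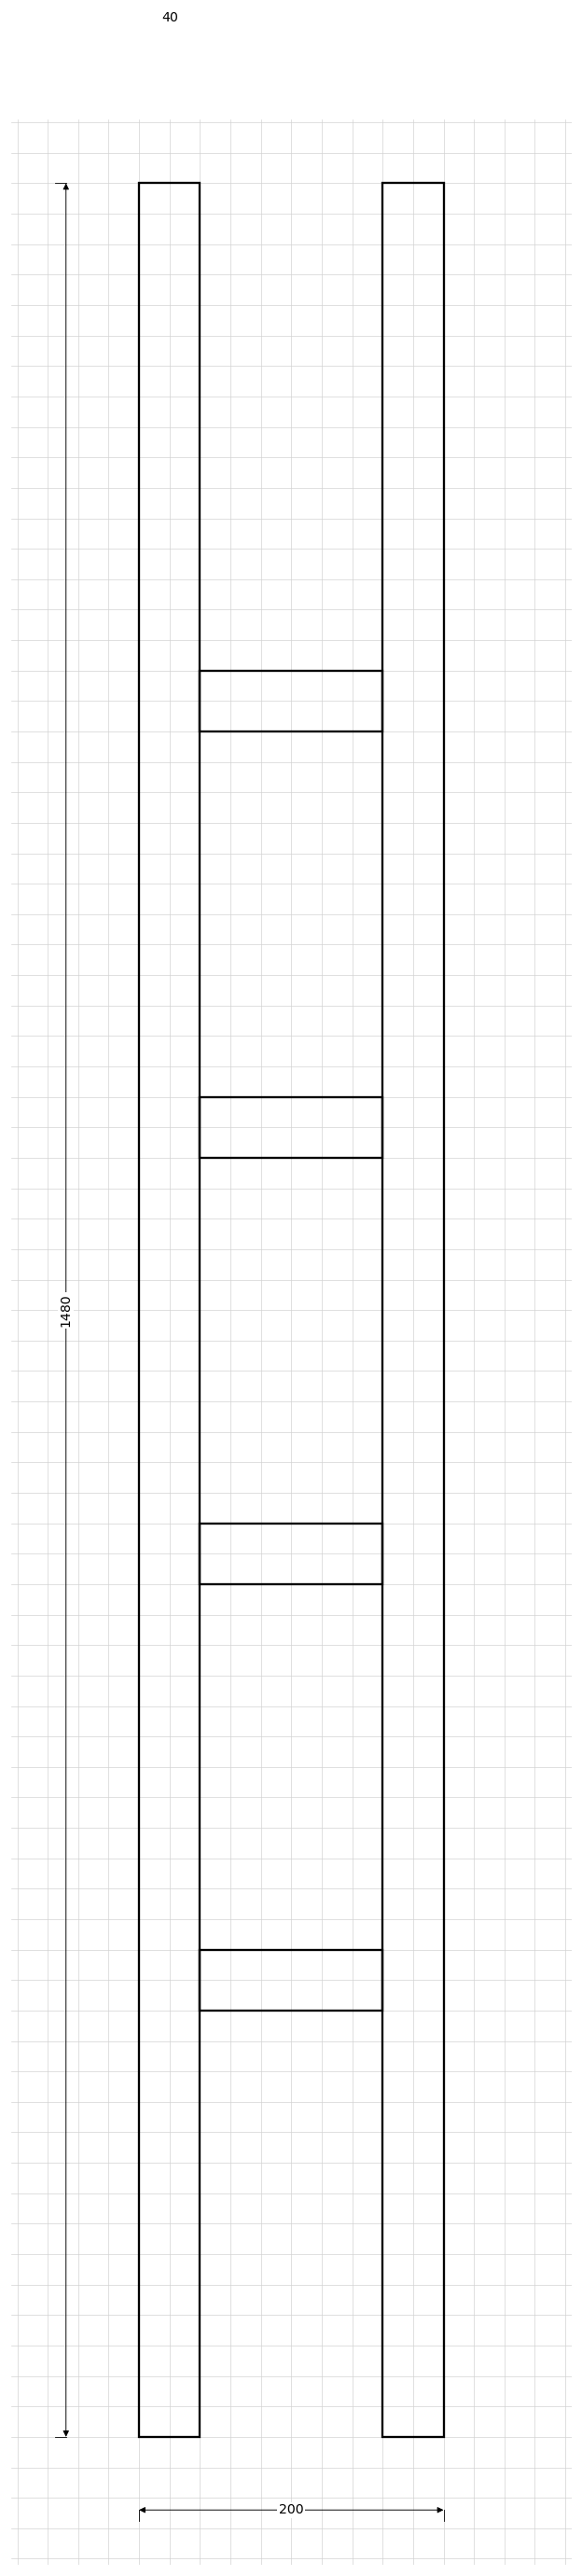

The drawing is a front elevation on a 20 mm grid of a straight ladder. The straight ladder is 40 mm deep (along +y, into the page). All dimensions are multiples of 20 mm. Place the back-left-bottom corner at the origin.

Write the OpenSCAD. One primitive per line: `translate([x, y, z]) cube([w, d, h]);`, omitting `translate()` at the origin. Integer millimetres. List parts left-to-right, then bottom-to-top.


cube([40, 40, 1480]);
translate([40, 0, 280]) cube([120, 40, 40]);
translate([40, 0, 560]) cube([120, 40, 40]);
translate([40, 0, 840]) cube([120, 40, 40]);
translate([40, 0, 1120]) cube([120, 40, 40]);
translate([160, 0, 0]) cube([40, 40, 1480]);


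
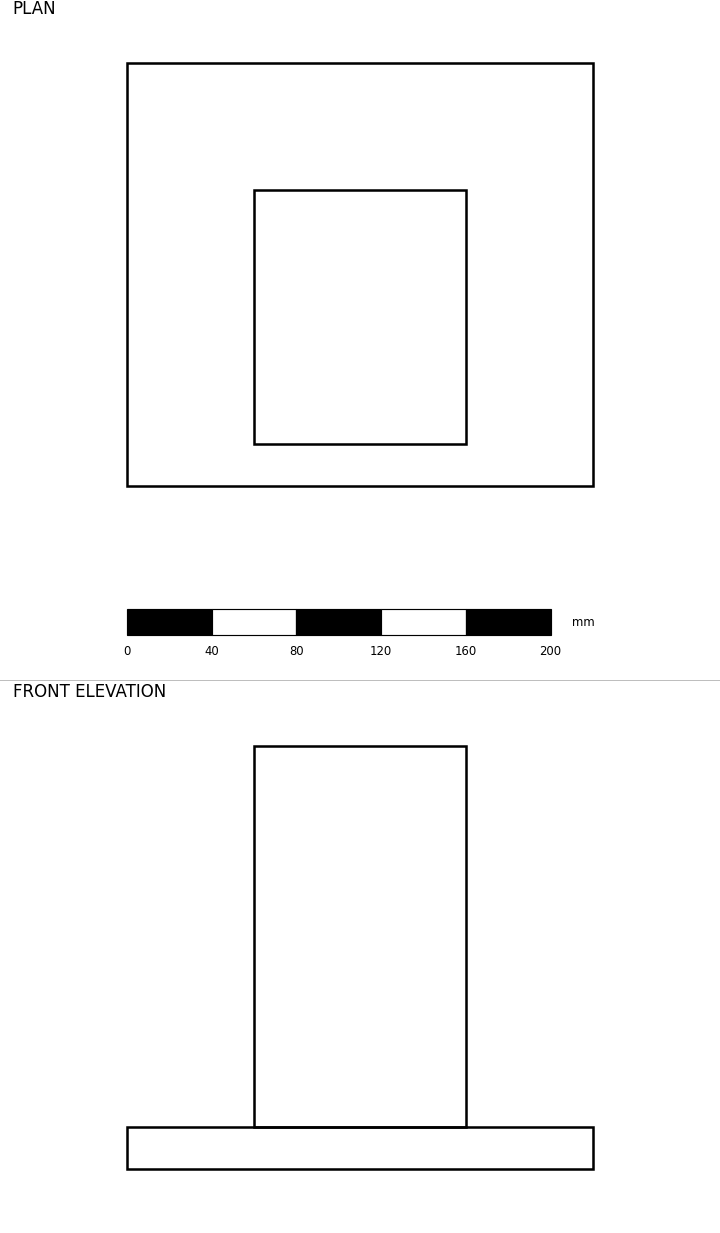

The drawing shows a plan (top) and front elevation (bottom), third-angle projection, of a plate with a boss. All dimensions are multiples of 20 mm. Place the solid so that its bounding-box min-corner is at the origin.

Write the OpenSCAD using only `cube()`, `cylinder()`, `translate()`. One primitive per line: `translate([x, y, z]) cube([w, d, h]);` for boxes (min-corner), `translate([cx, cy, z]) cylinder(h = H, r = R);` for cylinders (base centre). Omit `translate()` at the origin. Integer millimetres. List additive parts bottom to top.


cube([220, 200, 20]);
translate([60, 20, 20]) cube([100, 120, 180]);
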